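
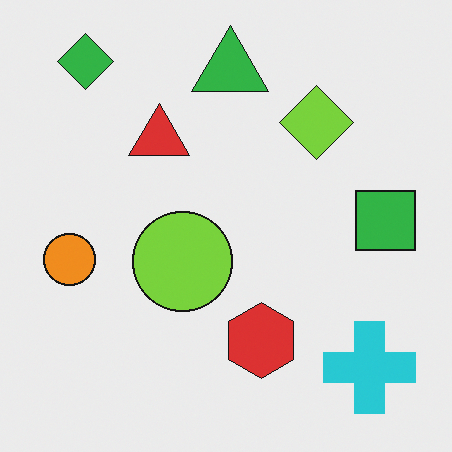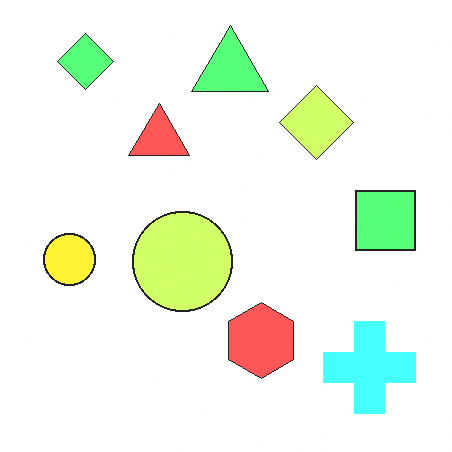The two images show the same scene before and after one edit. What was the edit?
The transformation is: noticeably brightened.

Every pixel — background and shapes alike — is uniformly brightened.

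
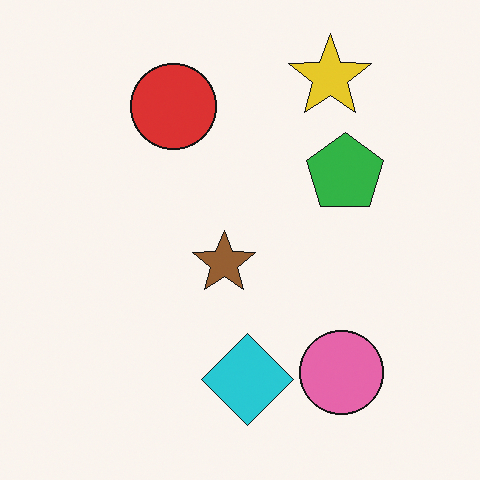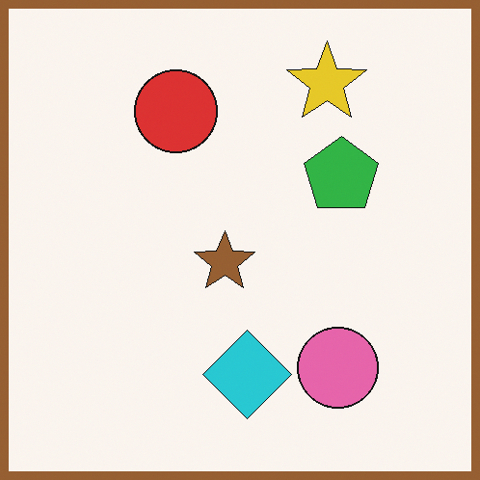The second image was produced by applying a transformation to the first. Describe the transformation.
It was framed with a brown border.

A solid brown frame runs around the edge of the second image, with the content slightly shrunk inside it.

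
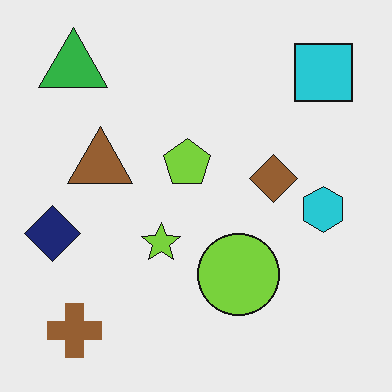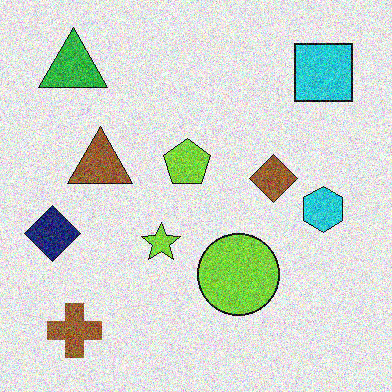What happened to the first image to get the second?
The image was degraded with strong gaussian noise.

Random speckle covers the whole image, including the flat background.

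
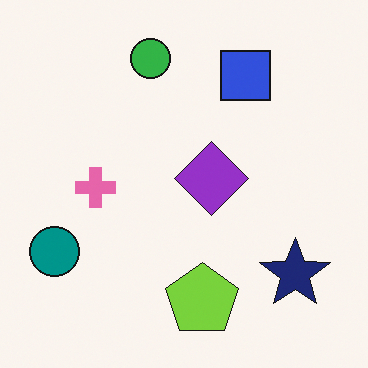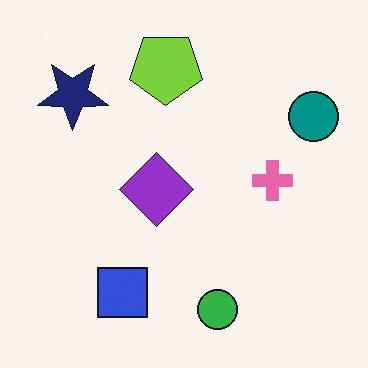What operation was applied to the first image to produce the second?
Rotated 180°.

The teal circle sits in the bottom-left of the first image and the top-right of the second — consistent with a whole-image 180° rotation.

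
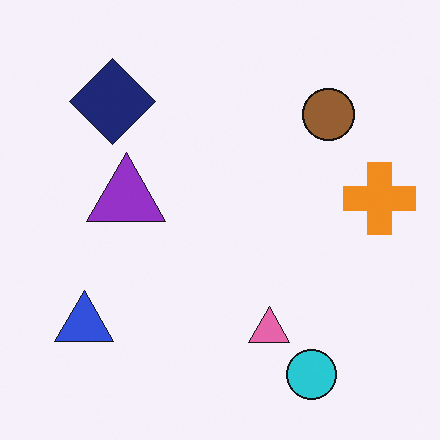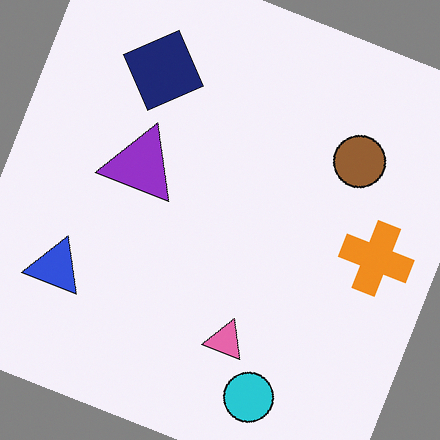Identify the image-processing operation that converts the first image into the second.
The image was rotated clockwise by a moderate amount.

Every shape is tilted by the same angle and the image corners show triangular fill wedges — a whole-image rotation by a non-right angle.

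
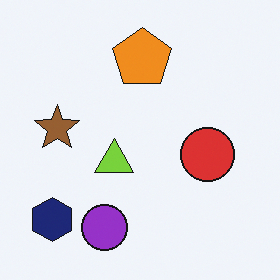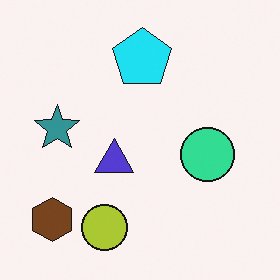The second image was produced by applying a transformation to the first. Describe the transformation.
The transformation is: hue-shifted through roughly a third of the color wheel.

Every shape's color has rotated by the same amount around the hue wheel — a uniform hue shift.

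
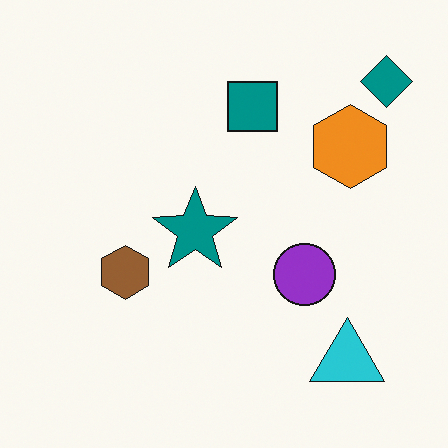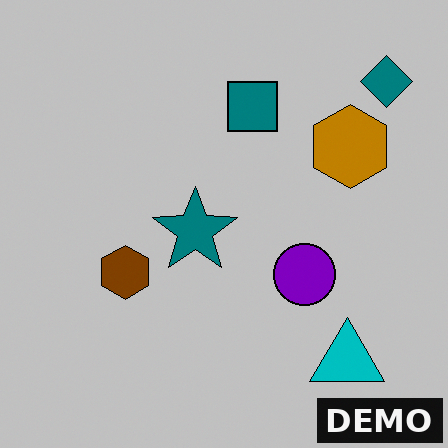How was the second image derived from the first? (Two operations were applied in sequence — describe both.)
The transformation is: aggressively posterized, then watermarked with the text "DEMO" in the lower-right corner.

Each flat color has snapped to a coarser quantized level — most visibly, the near-white background has dropped to a flat grey. A dark label reading "DEMO" appears in the lower-right corner.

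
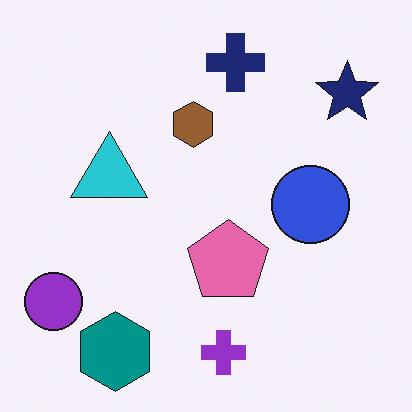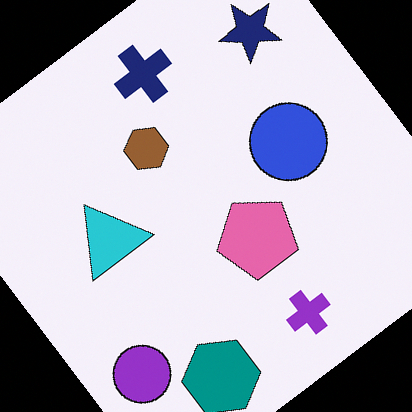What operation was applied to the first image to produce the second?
The image was rotated counter-clockwise by a large amount — several tens of degrees.

Every shape is tilted by the same angle and the image corners show triangular fill wedges — a whole-image rotation by a non-right angle.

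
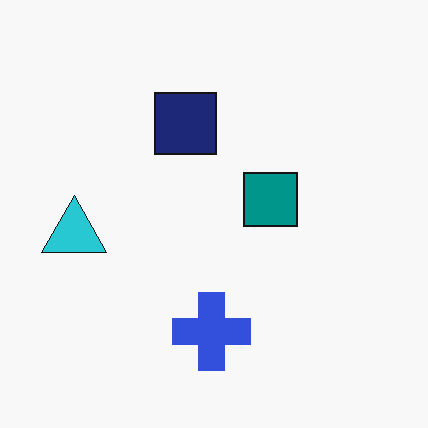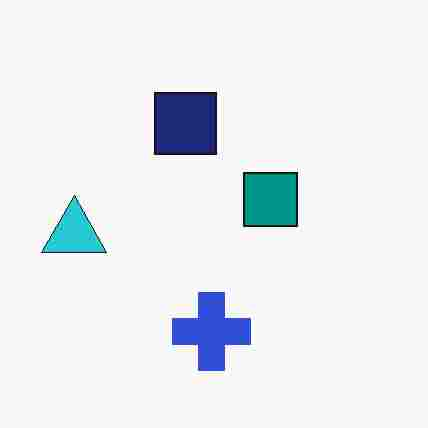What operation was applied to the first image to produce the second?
The image was heavily JPEG-compressed with obvious blocking artifacts.

Blocky 8×8 compression artifacts appear around shape edges and the flat background shows ringing — characteristic JPEG degradation.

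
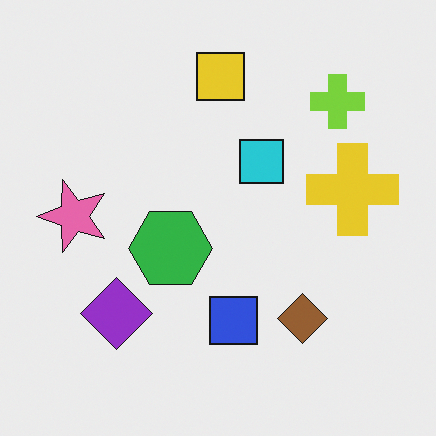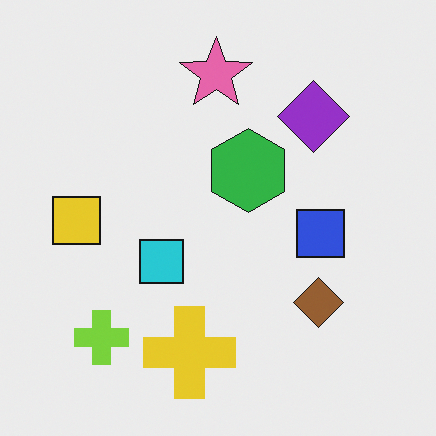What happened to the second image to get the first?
It was transposed (reflected across the top-left ↔ bottom-right diagonal).

Shapes have swapped their row and column positions — what was in the top-right is now in the bottom-left — a diagonal reflection.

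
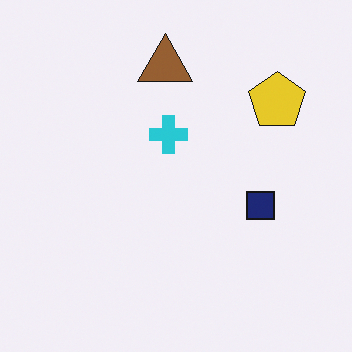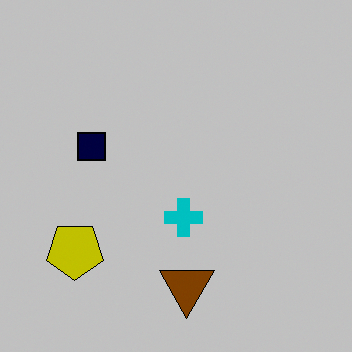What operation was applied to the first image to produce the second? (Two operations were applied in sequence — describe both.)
The second image is the first rotated 180°, then heavily posterized to just a handful of flat colors.

The yellow pentagon sits in the top-right of the first image and the bottom-left of the second — consistent with a whole-image 180° rotation. Each flat color has snapped to a coarser quantized level — most visibly, the near-white background has dropped to a flat grey.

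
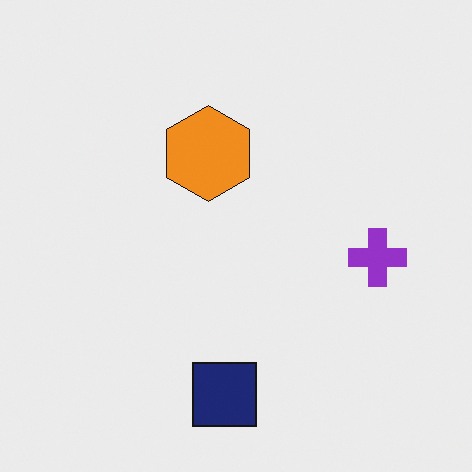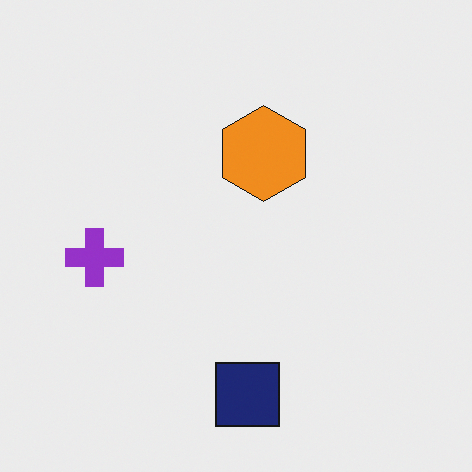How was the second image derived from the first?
The image was flipped horizontally (left ↔ right).

The purple cross is in the right of the first image and the left of the second — shapes on opposite sides of the vertical midline have swapped in a mirror flip.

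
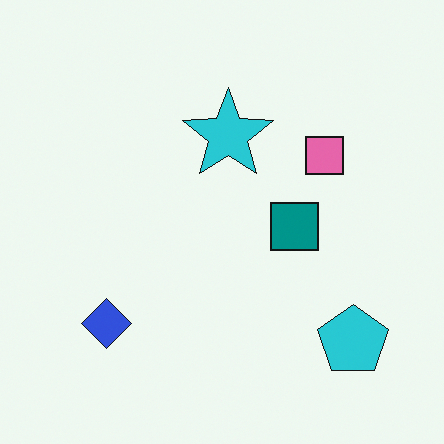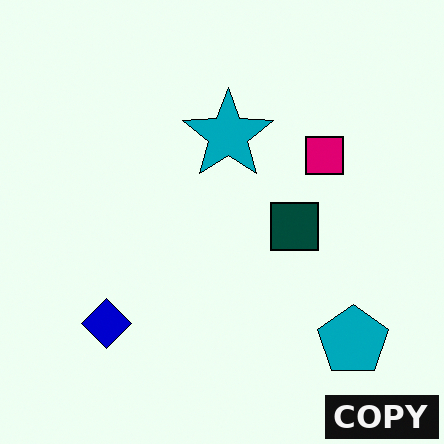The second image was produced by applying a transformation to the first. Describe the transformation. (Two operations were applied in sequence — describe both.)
The image was boosted in contrast, then watermarked with the text "COPY" in the lower-right corner.

Tones are pushed away from mid-grey across the whole image — a global contrast change. A dark label reading "COPY" appears in the lower-right corner.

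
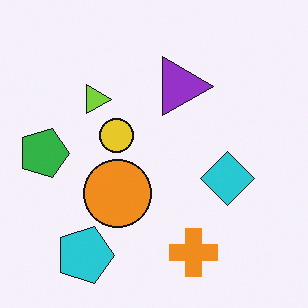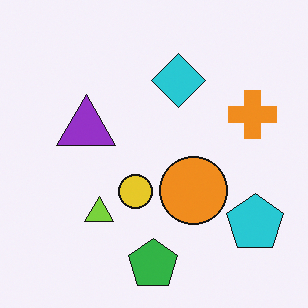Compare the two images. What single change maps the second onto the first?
It was rotated 90° clockwise.

The cyan pentagon sits in the bottom-right of the second image and the bottom-left of the first — consistent with a whole-image 90° clockwise rotation.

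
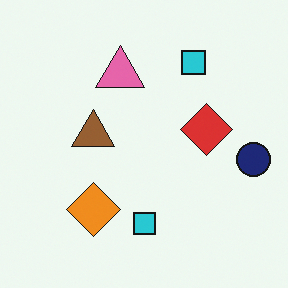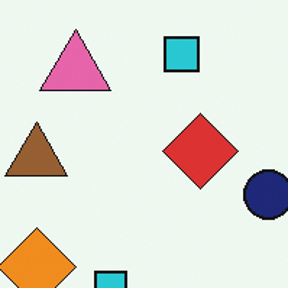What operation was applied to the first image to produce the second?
The transformation is: cropped to a modestly smaller region and rescaled.

The visible shapes are larger and the field of view is narrower; shapes near the original edges may be partly or wholly outside the frame — a crop-and-rescale.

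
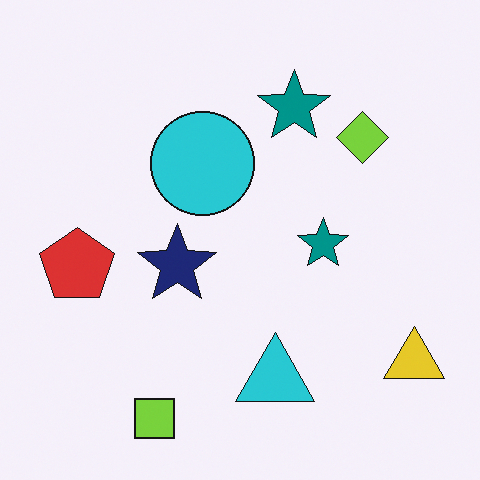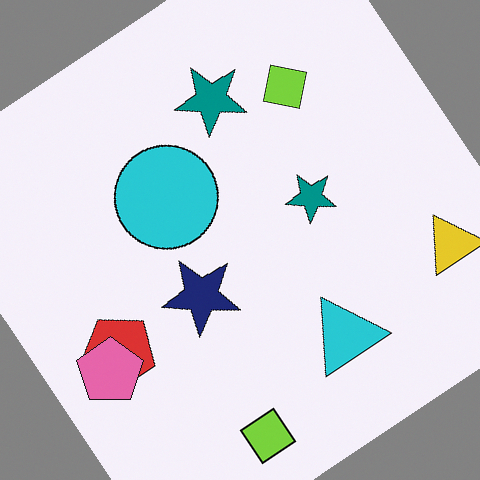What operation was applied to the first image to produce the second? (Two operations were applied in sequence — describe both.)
The transformation is: rotated counter-clockwise by a large amount — several tens of degrees, then overlaid with an additional pink pentagon.

Every shape is tilted by the same angle and the image corners show triangular fill wedges — a whole-image rotation by a non-right angle. A pink pentagon appears in the second image that is absent from the first.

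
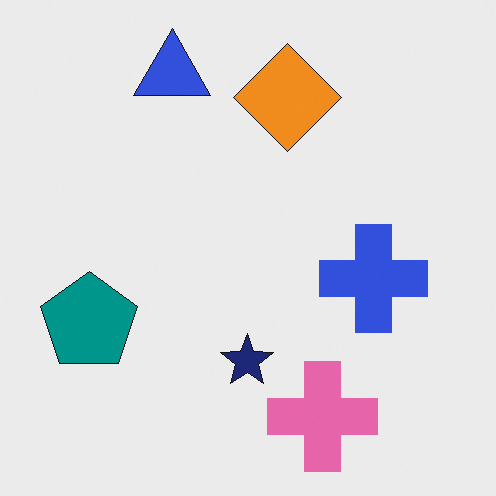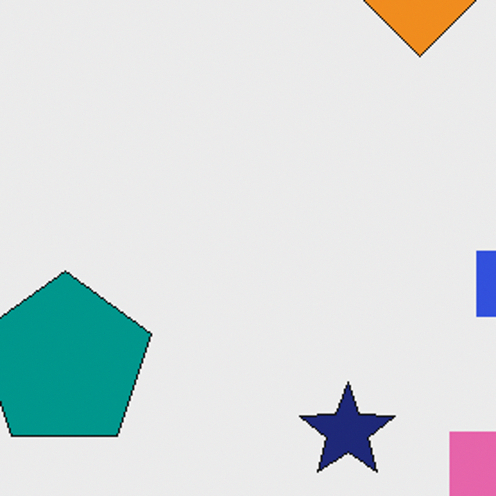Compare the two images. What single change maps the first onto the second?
The transformation is: cropped to a noticeably smaller region and rescaled.

The visible shapes are larger and the field of view is narrower; shapes near the original edges may be partly or wholly outside the frame — a crop-and-rescale.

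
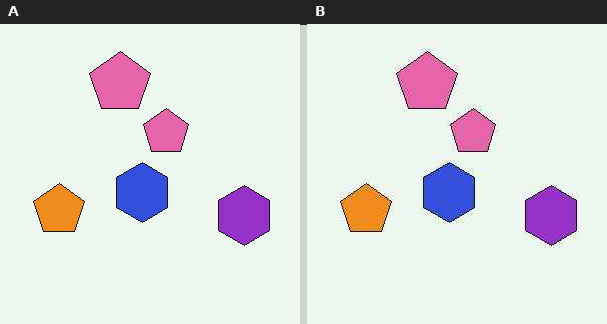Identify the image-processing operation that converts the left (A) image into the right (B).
The right (B) image is the left (A) given moderate JPEG compression.

Blocky 8×8 compression artifacts appear around shape edges and the flat background shows ringing — characteristic JPEG degradation.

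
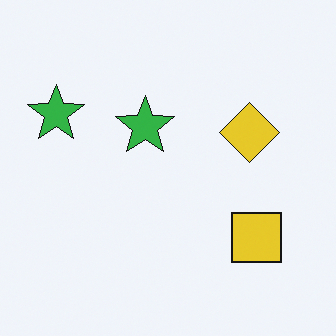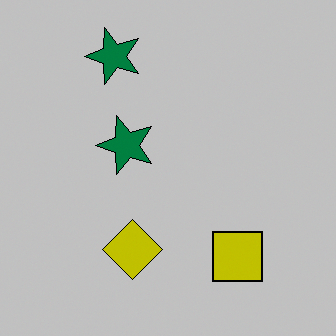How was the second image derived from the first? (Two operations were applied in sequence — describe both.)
This is the original image transposed (reflected across the top-left ↔ bottom-right diagonal), then heavily posterized to just a handful of flat colors.

Shapes have swapped their row and column positions — what was in the top-right is now in the bottom-left — a diagonal reflection. Each flat color has snapped to a coarser quantized level — most visibly, the near-white background has dropped to a flat grey.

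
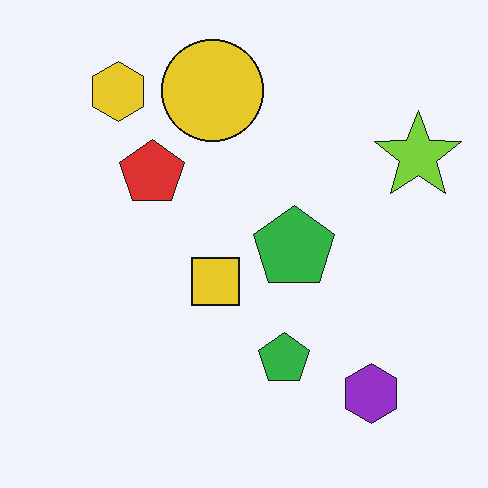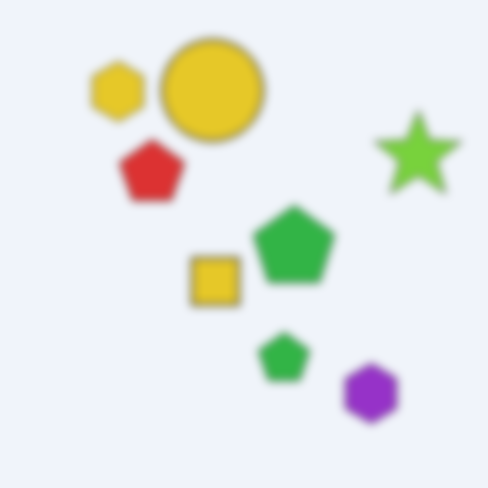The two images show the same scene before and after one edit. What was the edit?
It was noticeably gaussian-blurred.

Shape edges and outlines are uniformly softened across the whole image.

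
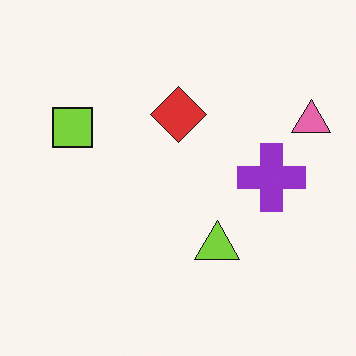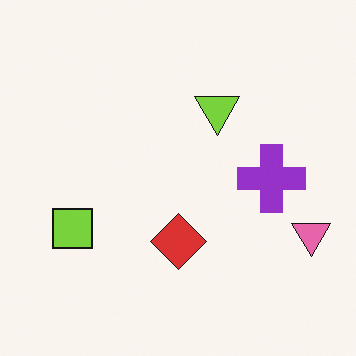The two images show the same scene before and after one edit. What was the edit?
Flipped vertically (top ↔ bottom).

The lime triangle is in the bottom of the first image and the top of the second — shapes on opposite sides of the horizontal midline have swapped in a mirror flip.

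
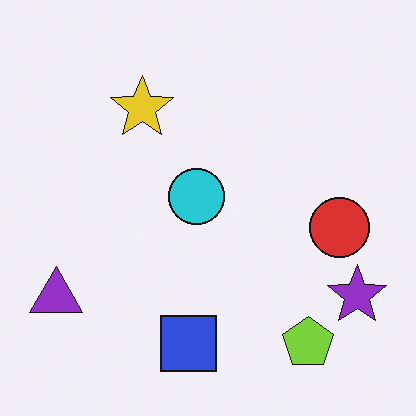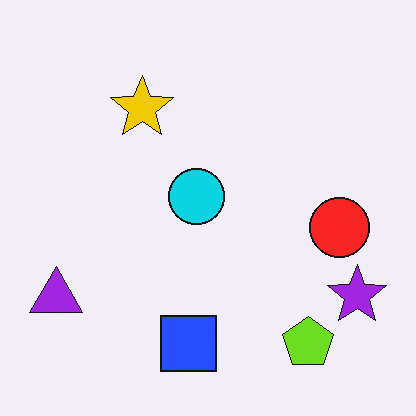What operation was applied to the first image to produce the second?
Slightly oversaturated.

All colors are more vivid — a global saturation change.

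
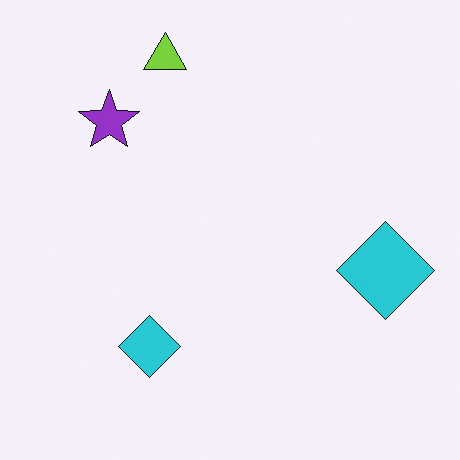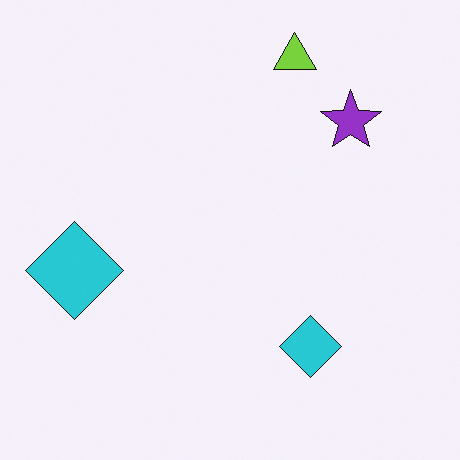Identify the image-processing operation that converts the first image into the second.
The second image is the first flipped horizontally (left ↔ right).

The purple star is in the top-left of the first image and the top-right of the second — shapes on opposite sides of the vertical midline have swapped in a mirror flip.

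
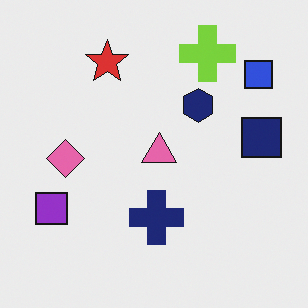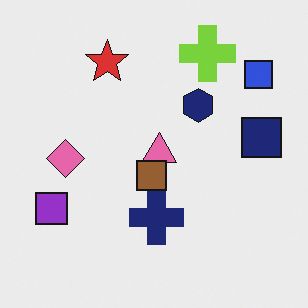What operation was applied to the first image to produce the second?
It was overlaid with an additional brown square.

A brown square appears in the second image that is absent from the first.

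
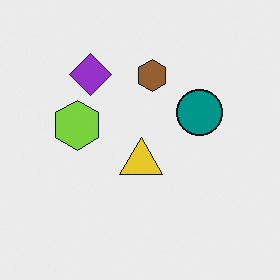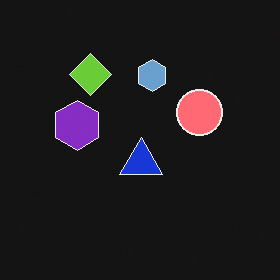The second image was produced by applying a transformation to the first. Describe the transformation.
The image was color-inverted (negative).

The light background has become dark and every shape's color is its complement — a photographic negative.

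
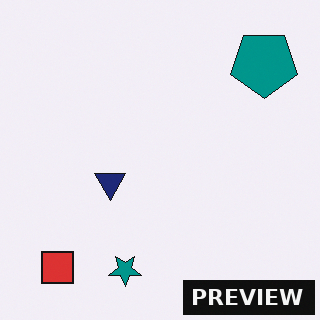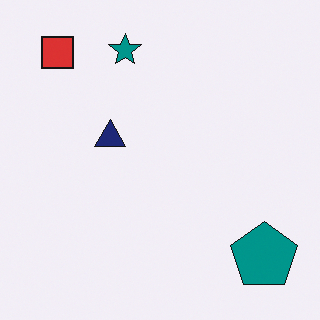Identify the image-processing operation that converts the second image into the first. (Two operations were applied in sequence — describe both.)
The transformation is: flipped vertically (top ↔ bottom), then watermarked with the text "PREVIEW" in the lower-right corner.

The teal star is in the top of the second image and the bottom of the first — shapes on opposite sides of the horizontal midline have swapped in a mirror flip. A dark label reading "PREVIEW" appears in the lower-right corner.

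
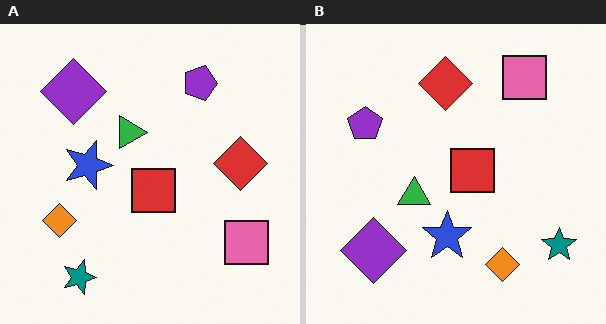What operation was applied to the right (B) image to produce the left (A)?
The transformation is: rotated 90° clockwise.

The teal star sits in the bottom-right of the right (B) image and the bottom-left of the left (A) — consistent with a whole-image 90° clockwise rotation.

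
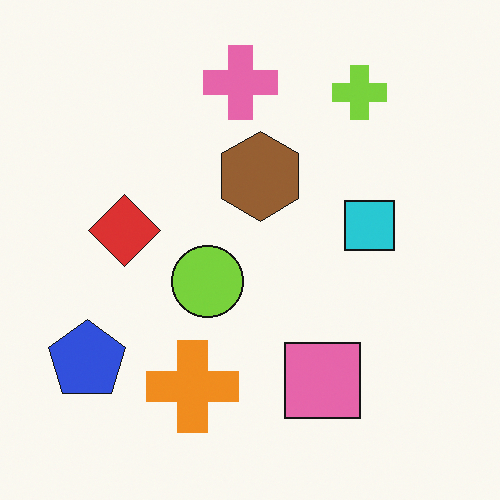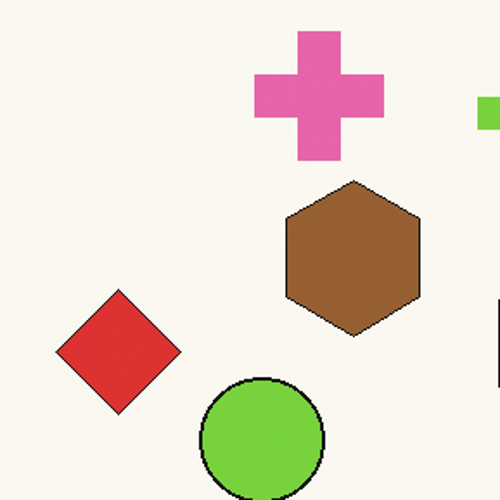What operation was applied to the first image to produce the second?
The image was cropped to a noticeably smaller region and rescaled.

The visible shapes are larger and the field of view is narrower; shapes near the original edges may be partly or wholly outside the frame — a crop-and-rescale.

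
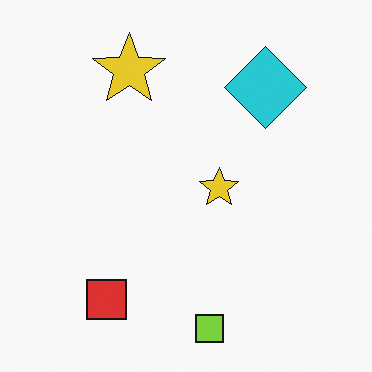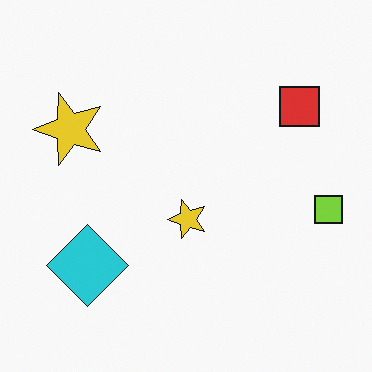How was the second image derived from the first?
The image was transposed (reflected across the top-left ↔ bottom-right diagonal).

Shapes have swapped their row and column positions — what was in the top-right is now in the bottom-left — a diagonal reflection.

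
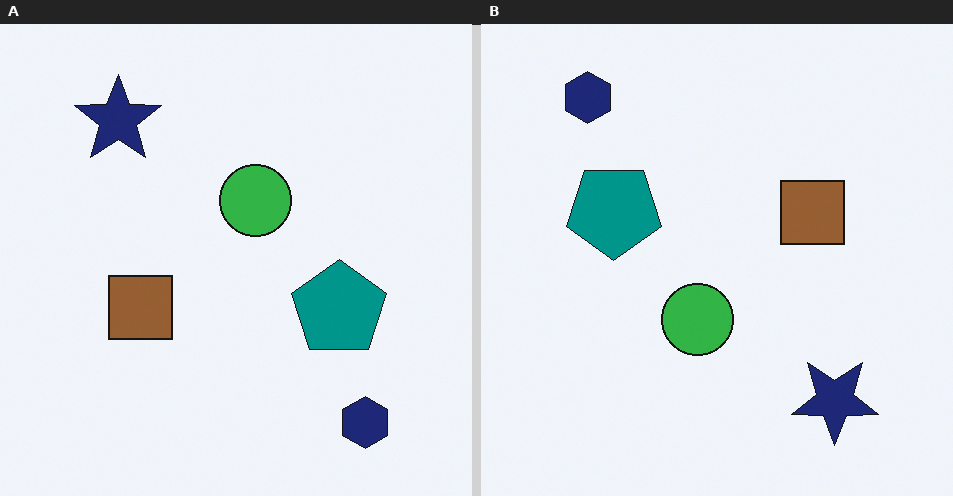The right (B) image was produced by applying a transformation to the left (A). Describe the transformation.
The right (B) image is the left (A) rotated 180°.

The navy hexagon sits in the bottom-right of the left (A) image and the top-left of the right (B) — consistent with a whole-image 180° rotation.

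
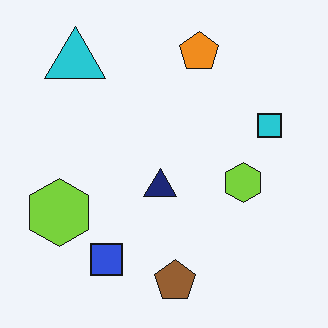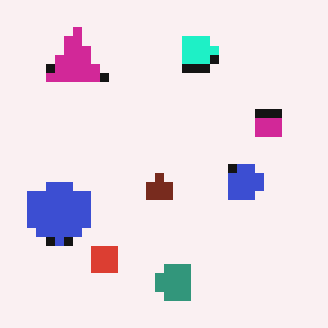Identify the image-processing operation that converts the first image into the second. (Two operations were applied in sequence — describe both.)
Hue-shifted noticeably, then heavily pixelated into large blocks.

Every shape's color has rotated by the same amount around the hue wheel — a uniform hue shift. Shapes are reduced to large square blocks; fine edges and outlines are lost — a downscale-then-upscale (mosaic) effect.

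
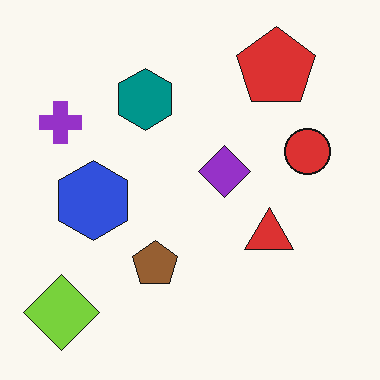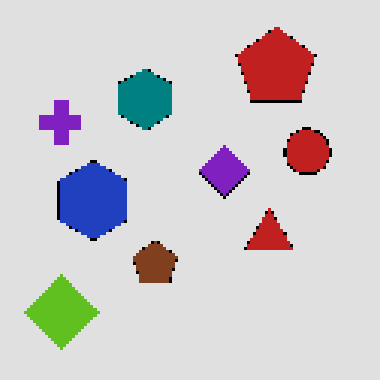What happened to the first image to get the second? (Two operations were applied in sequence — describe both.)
It was posterized to a reduced palette, then lightly pixelated (a mild mosaic effect).

Each flat color has snapped to a coarser quantized level — most visibly, the near-white background has dropped to a flat grey. Shapes are reduced to large square blocks; fine edges and outlines are lost — a downscale-then-upscale (mosaic) effect.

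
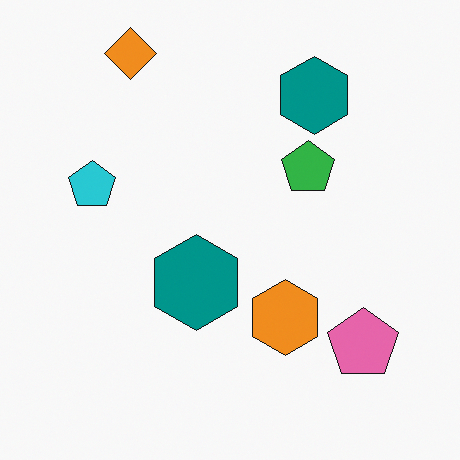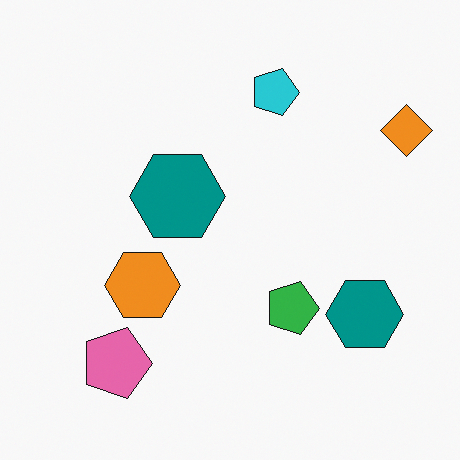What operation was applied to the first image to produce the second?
The transformation is: rotated 90° clockwise.

The orange diamond sits in the top-left of the first image and the top-right of the second — consistent with a whole-image 90° clockwise rotation.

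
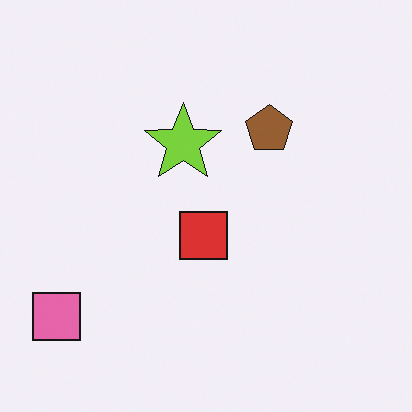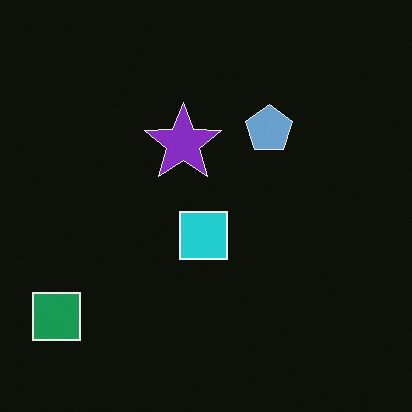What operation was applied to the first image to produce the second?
Color-inverted (negative).

The light background has become dark and every shape's color is its complement — a photographic negative.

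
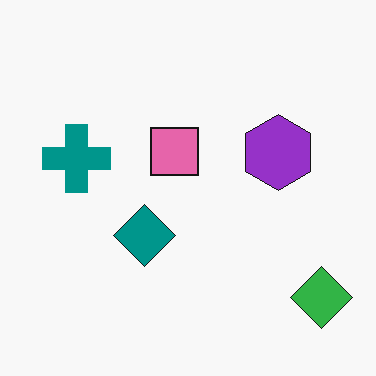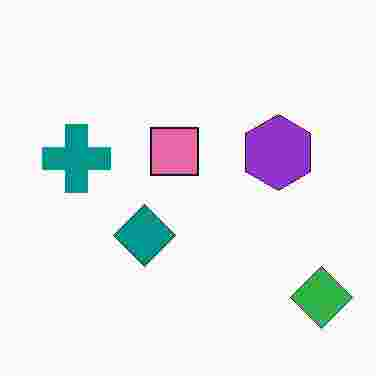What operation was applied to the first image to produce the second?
This is the original image degraded with heavy JPEG compression.

Blocky 8×8 compression artifacts appear around shape edges and the flat background shows ringing — characteristic JPEG degradation.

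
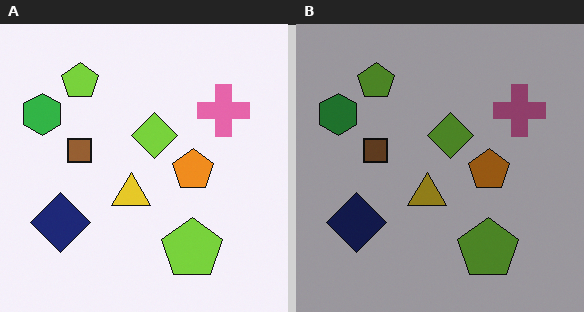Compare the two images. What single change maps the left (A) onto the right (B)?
Substantially darkened.

Every pixel — background and shapes alike — is uniformly darkened.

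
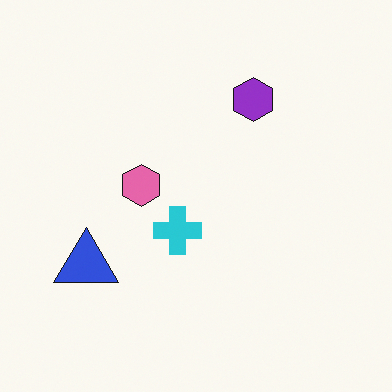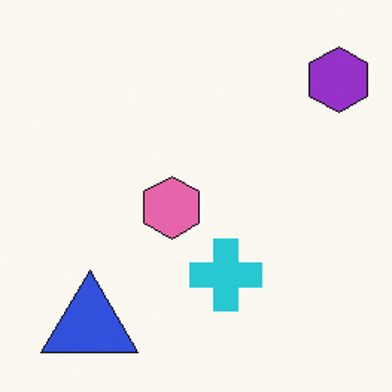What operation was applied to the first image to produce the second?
This is the original image cropped to a modestly smaller region and rescaled.

The visible shapes are larger and the field of view is narrower; shapes near the original edges may be partly or wholly outside the frame — a crop-and-rescale.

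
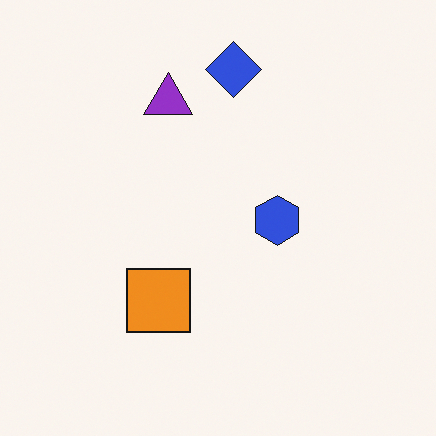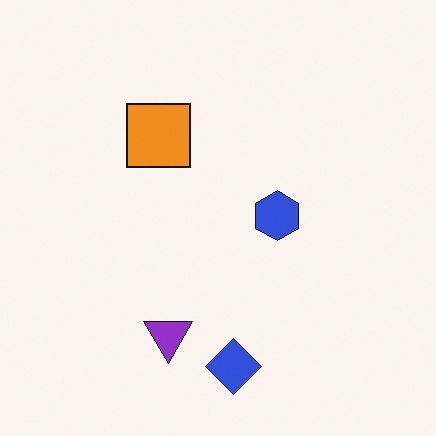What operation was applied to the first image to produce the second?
It was flipped vertically (top ↔ bottom).

The blue diamond is in the top of the first image and the bottom of the second — shapes on opposite sides of the horizontal midline have swapped in a mirror flip.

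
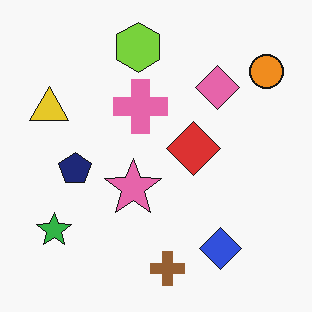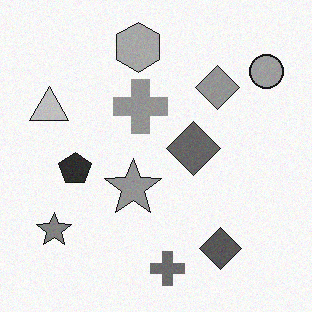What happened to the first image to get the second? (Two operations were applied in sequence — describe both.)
This is the original image converted to grayscale, then degraded with a light layer of grain.

All color is removed — every shape is now a shade of grey. Random speckle covers the whole image, including the flat background.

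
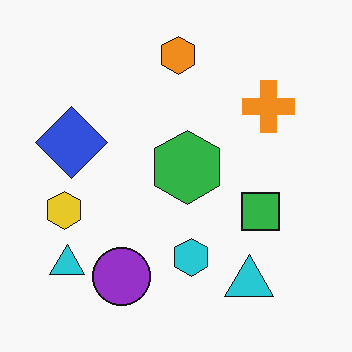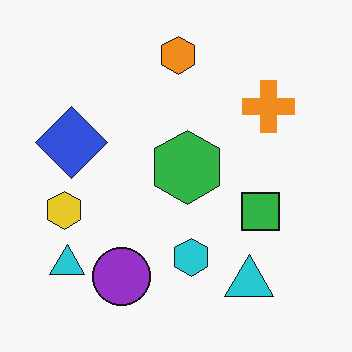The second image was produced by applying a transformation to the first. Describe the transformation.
It was given moderate JPEG compression.

Blocky 8×8 compression artifacts appear around shape edges and the flat background shows ringing — characteristic JPEG degradation.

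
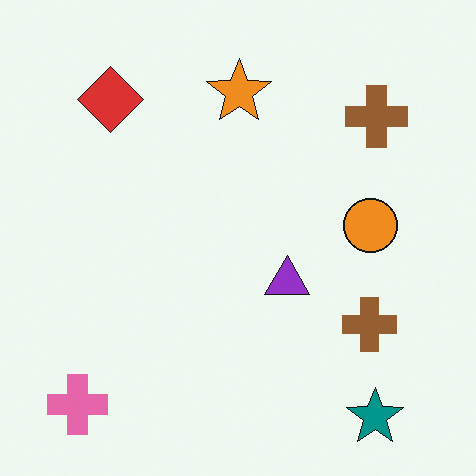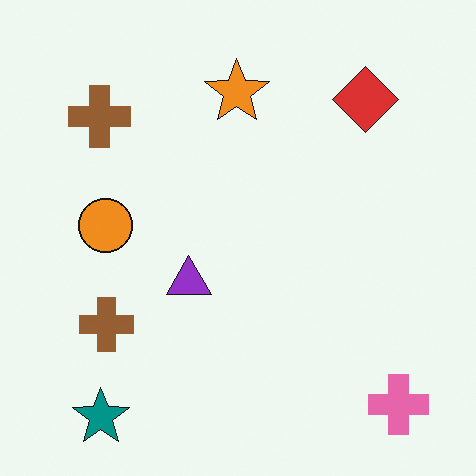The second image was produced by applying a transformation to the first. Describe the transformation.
The second image is the first flipped horizontally (left ↔ right).

The pink cross is in the bottom-left of the first image and the bottom-right of the second — shapes on opposite sides of the vertical midline have swapped in a mirror flip.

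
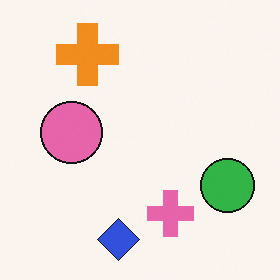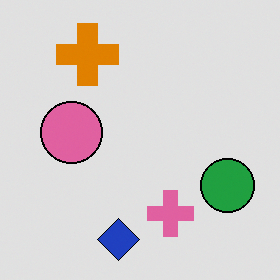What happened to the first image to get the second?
The transformation is: posterized to a reduced palette.

Each flat color has snapped to a coarser quantized level — most visibly, the near-white background has dropped to a flat grey.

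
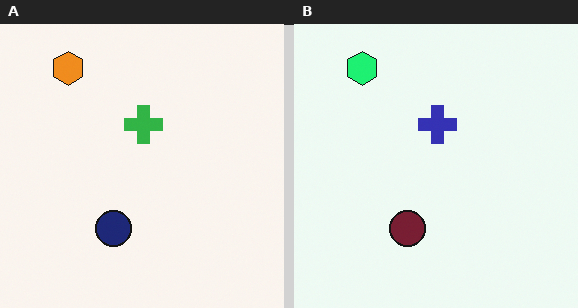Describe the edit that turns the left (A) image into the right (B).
Hue-shifted through roughly a third of the color wheel.

Every shape's color has rotated by the same amount around the hue wheel — a uniform hue shift.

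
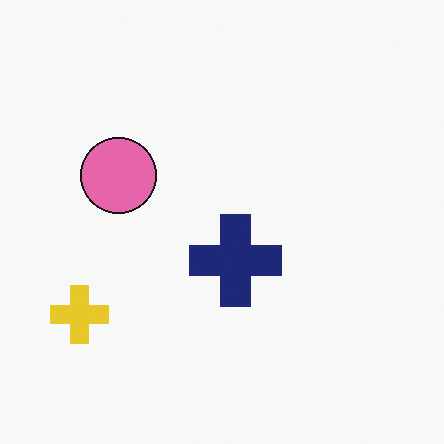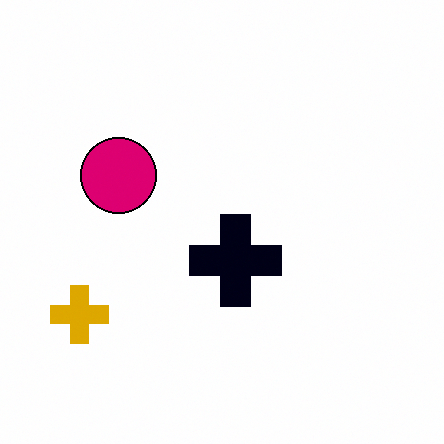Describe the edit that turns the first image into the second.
The second image is the first boosted in contrast.

Tones are pushed away from mid-grey across the whole image — a global contrast change.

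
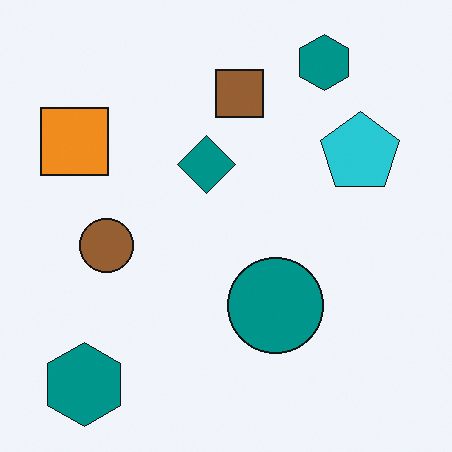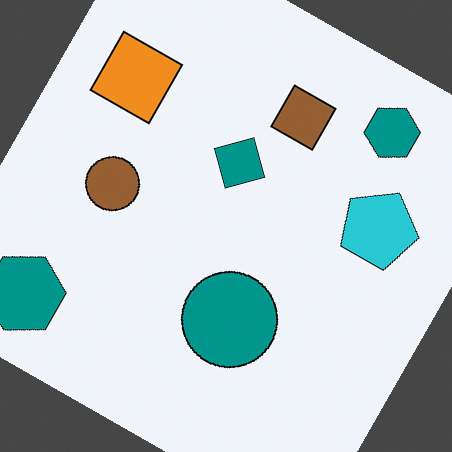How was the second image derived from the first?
The image was rotated clockwise by a moderate amount.

Every shape is tilted by the same angle and the image corners show triangular fill wedges — a whole-image rotation by a non-right angle.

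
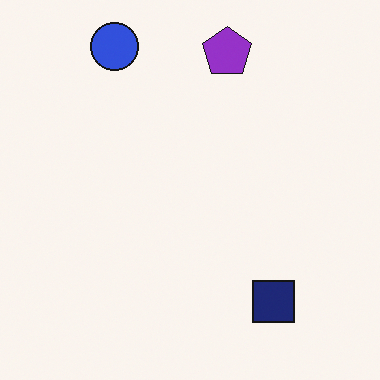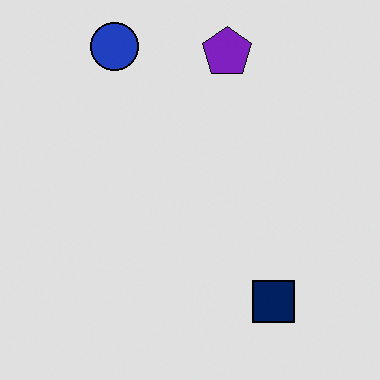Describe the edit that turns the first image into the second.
This is the original image moderately posterized.

Each flat color has snapped to a coarser quantized level — most visibly, the near-white background has dropped to a flat grey.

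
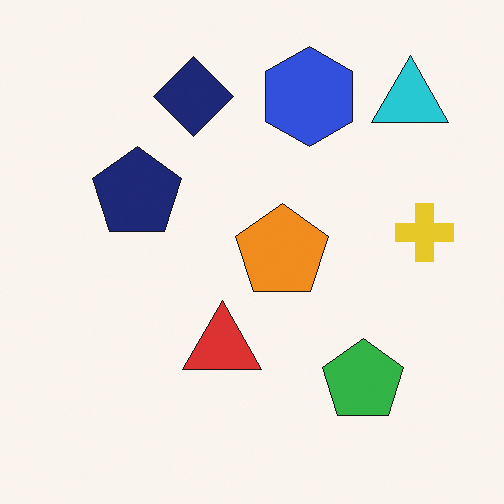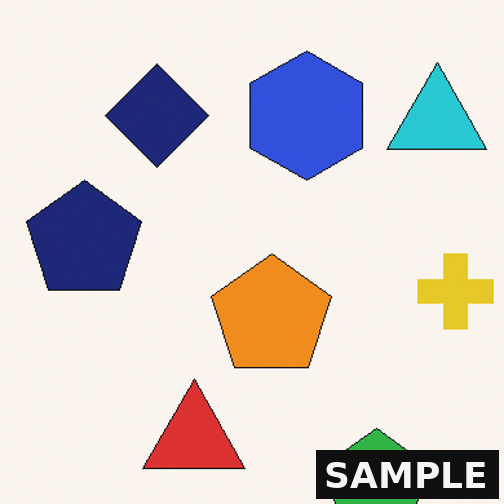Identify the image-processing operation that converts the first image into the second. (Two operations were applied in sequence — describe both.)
The transformation is: cropped to a modestly smaller region and rescaled, then watermarked with the text "SAMPLE" in the lower-right corner.

The visible shapes are larger and the field of view is narrower; shapes near the original edges may be partly or wholly outside the frame — a crop-and-rescale. A dark label reading "SAMPLE" appears in the lower-right corner.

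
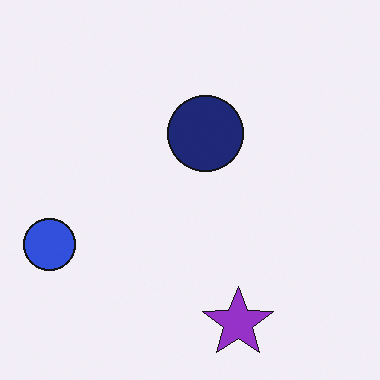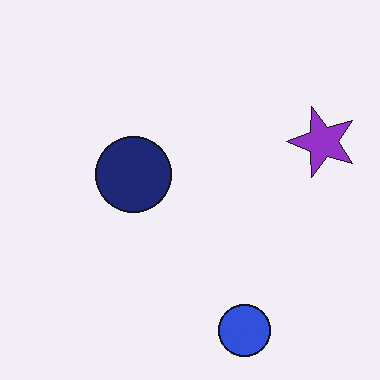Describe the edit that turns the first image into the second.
The image was rotated 90° counter-clockwise.

The blue circle sits in the left of the first image and the bottom of the second — consistent with a whole-image 90° counter-clockwise rotation.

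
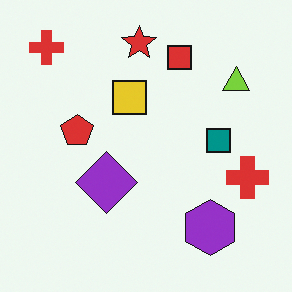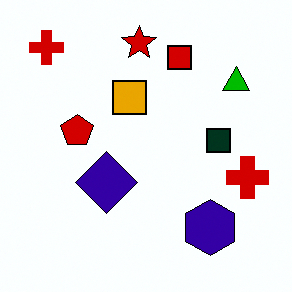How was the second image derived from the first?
The image was given much higher contrast.

Tones are pushed away from mid-grey across the whole image — a global contrast change.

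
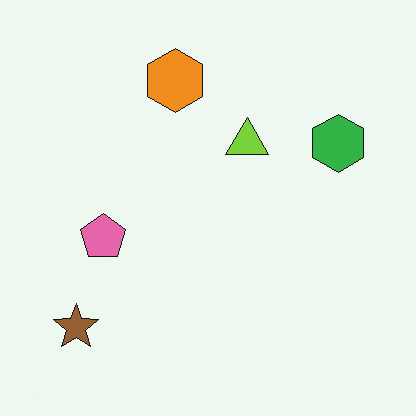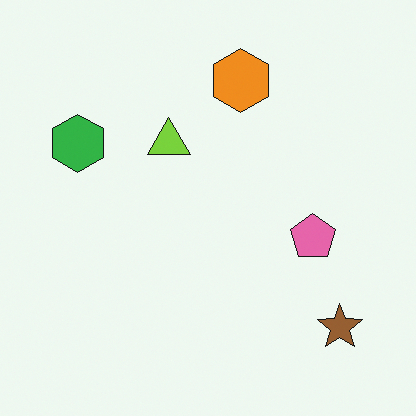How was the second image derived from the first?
This is the original image flipped horizontally (left ↔ right).

The brown star is in the bottom-left of the first image and the bottom-right of the second — shapes on opposite sides of the vertical midline have swapped in a mirror flip.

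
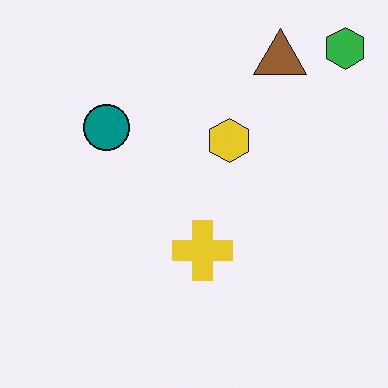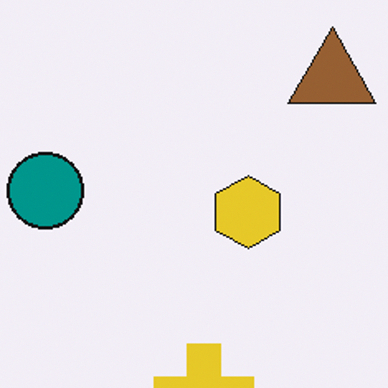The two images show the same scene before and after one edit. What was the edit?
The transformation is: cropped to a noticeably smaller region and rescaled.

The visible shapes are larger and the field of view is narrower; shapes near the original edges may be partly or wholly outside the frame — a crop-and-rescale.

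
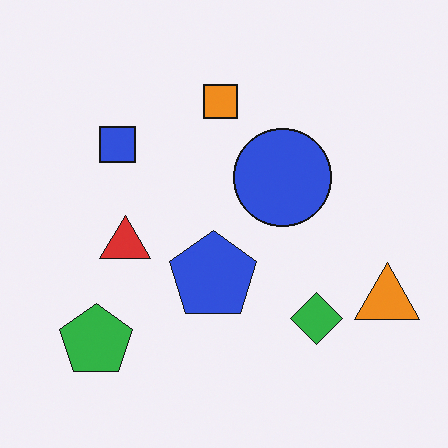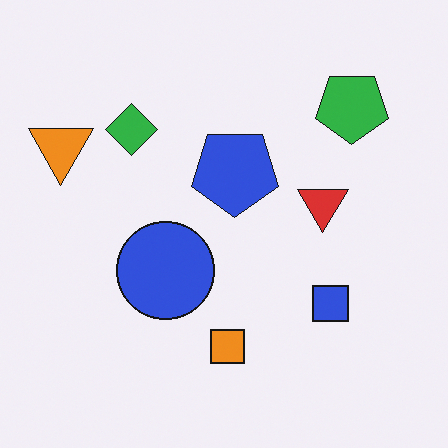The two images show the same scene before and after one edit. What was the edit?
The image was rotated 180°.

The orange triangle sits in the bottom-right of the first image and the top-left of the second — consistent with a whole-image 180° rotation.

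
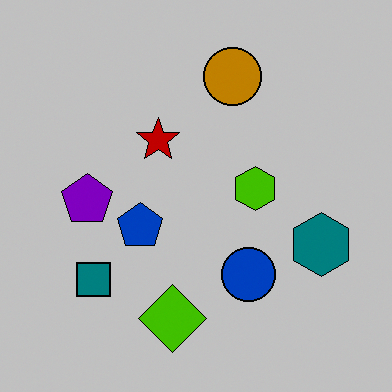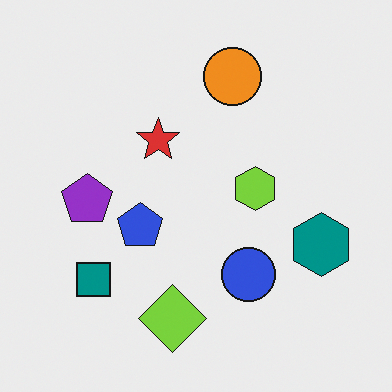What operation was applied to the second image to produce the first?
The transformation is: heavily posterized to just a handful of flat colors.

Each flat color has snapped to a coarser quantized level — most visibly, the near-white background has dropped to a flat grey.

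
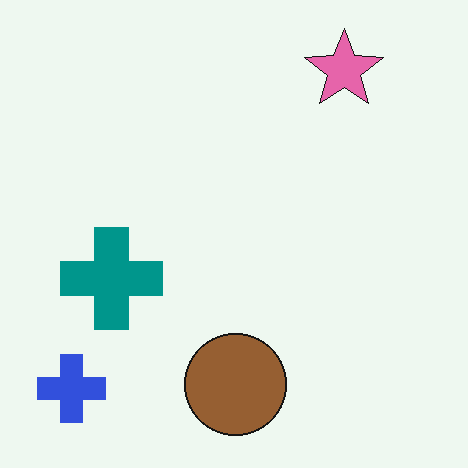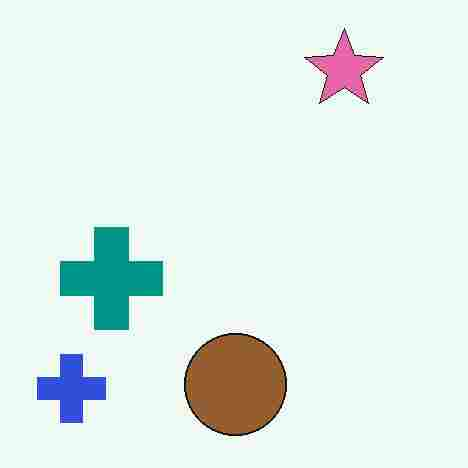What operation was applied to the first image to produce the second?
The second image is the first degraded with heavy JPEG compression.

Blocky 8×8 compression artifacts appear around shape edges and the flat background shows ringing — characteristic JPEG degradation.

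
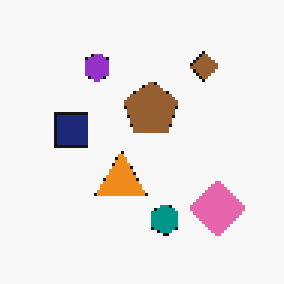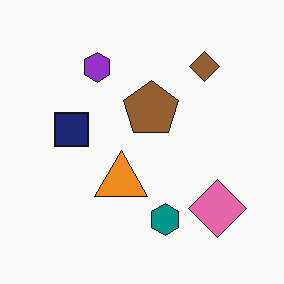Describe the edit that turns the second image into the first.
The image was lightly pixelated (a mild mosaic effect).

Shapes are reduced to large square blocks; fine edges and outlines are lost — a downscale-then-upscale (mosaic) effect.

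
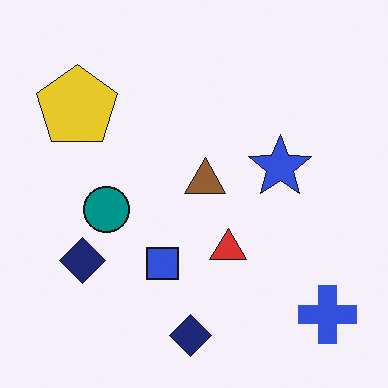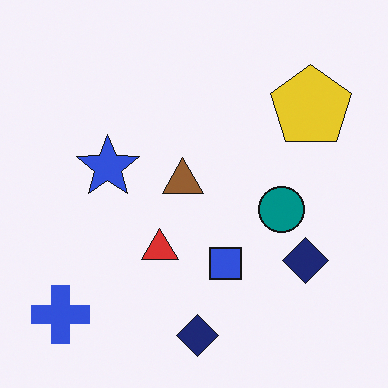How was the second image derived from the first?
It was flipped horizontally (left ↔ right).

The blue cross is in the bottom-right of the first image and the bottom-left of the second — shapes on opposite sides of the vertical midline have swapped in a mirror flip.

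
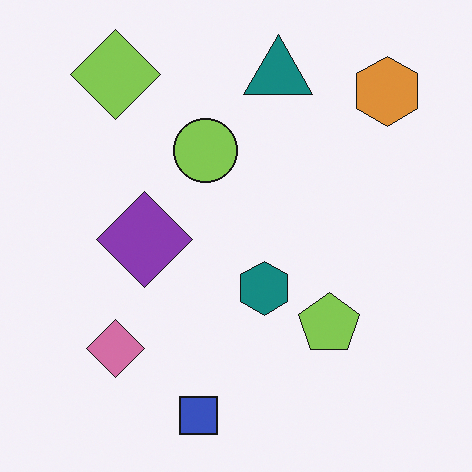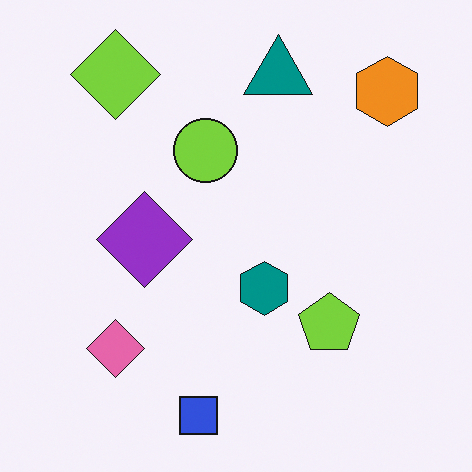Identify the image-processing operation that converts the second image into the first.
The transformation is: slightly desaturated.

All colors are more muted and greyish — a global saturation change.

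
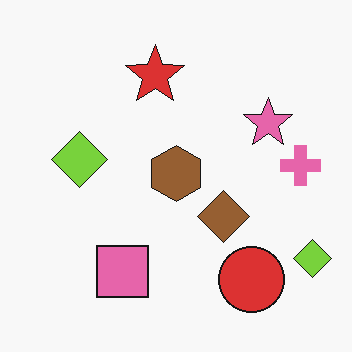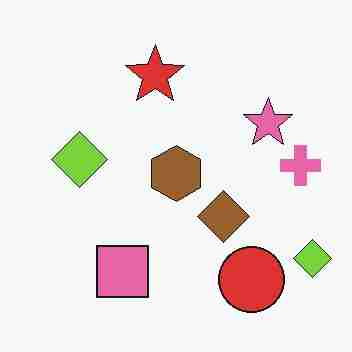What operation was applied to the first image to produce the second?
Heavily JPEG-compressed with obvious blocking artifacts.

Blocky 8×8 compression artifacts appear around shape edges and the flat background shows ringing — characteristic JPEG degradation.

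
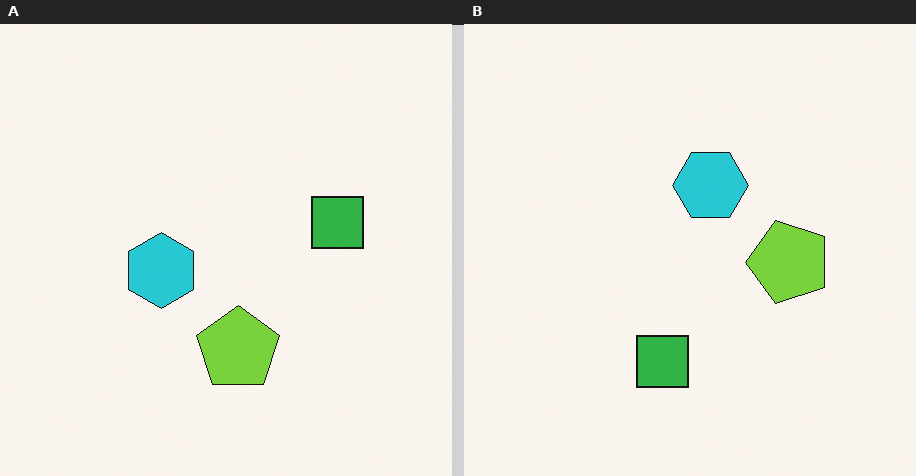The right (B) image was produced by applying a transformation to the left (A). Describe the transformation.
The image was transposed (reflected across the top-left ↔ bottom-right diagonal).

Shapes have swapped their row and column positions — what was in the top-right is now in the bottom-left — a diagonal reflection.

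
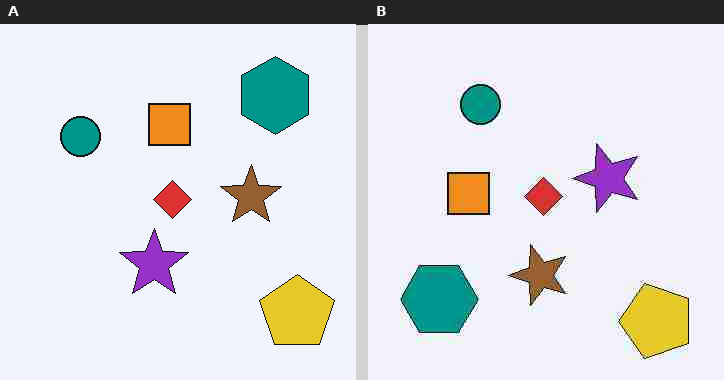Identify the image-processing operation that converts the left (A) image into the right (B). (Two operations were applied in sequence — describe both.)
The right (B) image is the left (A) transposed (reflected across the top-left ↔ bottom-right diagonal), then degraded with heavy JPEG compression.

Shapes have swapped their row and column positions — what was in the top-right is now in the bottom-left — a diagonal reflection. Blocky 8×8 compression artifacts appear around shape edges and the flat background shows ringing — characteristic JPEG degradation.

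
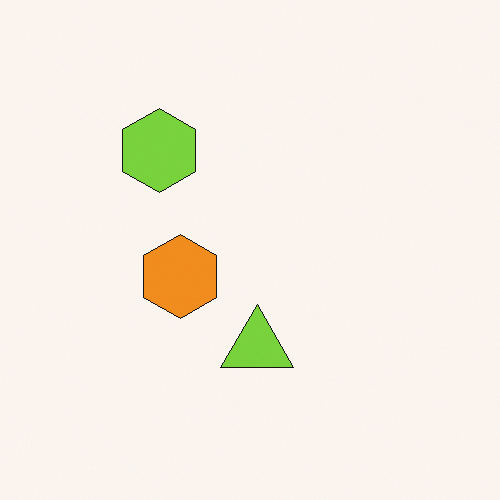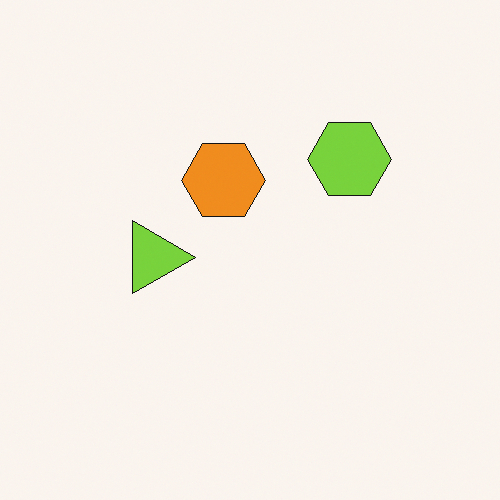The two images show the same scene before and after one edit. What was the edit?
The second image is the first rotated 90° clockwise.

The lime hexagon sits in the top-left of the first image and the top-right of the second — consistent with a whole-image 90° clockwise rotation.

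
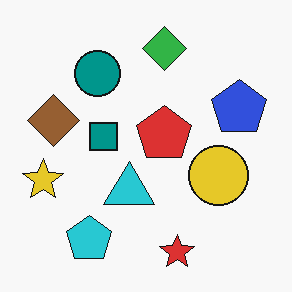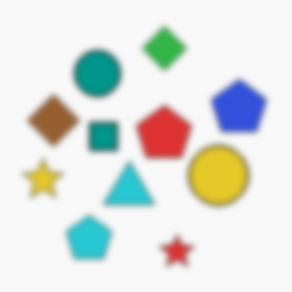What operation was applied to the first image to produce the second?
Noticeably gaussian-blurred.

Shape edges and outlines are uniformly softened across the whole image.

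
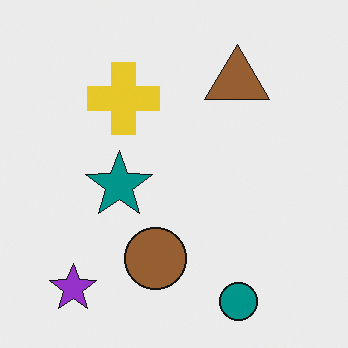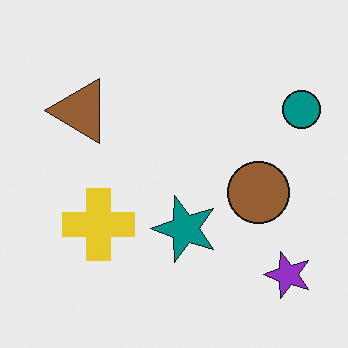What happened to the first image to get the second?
It was rotated 90° counter-clockwise.

The purple star sits in the bottom-left of the first image and the bottom-right of the second — consistent with a whole-image 90° counter-clockwise rotation.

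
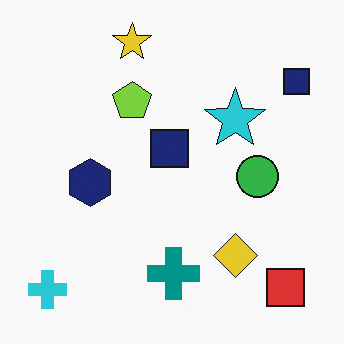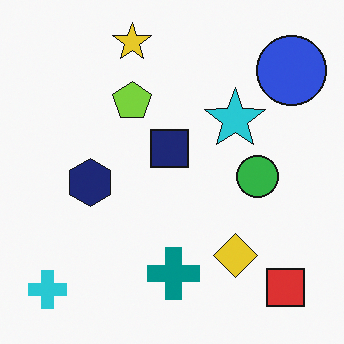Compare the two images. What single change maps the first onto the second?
The transformation is: overlaid with an additional blue circle.

A blue circle appears in the second image that is absent from the first.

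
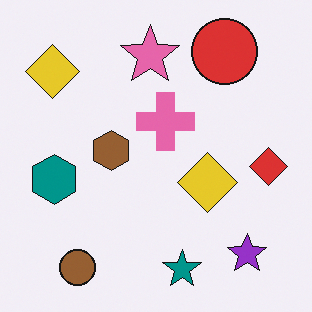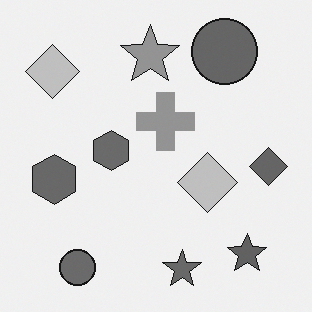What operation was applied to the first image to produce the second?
It was converted to grayscale.

All color is removed — every shape is now a shade of grey.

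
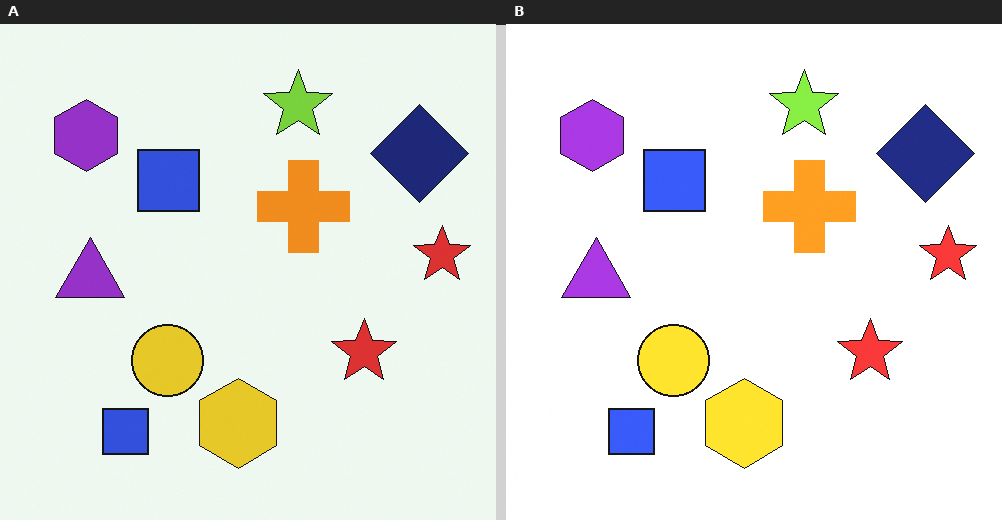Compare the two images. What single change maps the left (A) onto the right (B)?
This is the original image brightened a little.

Every pixel — background and shapes alike — is uniformly brightened.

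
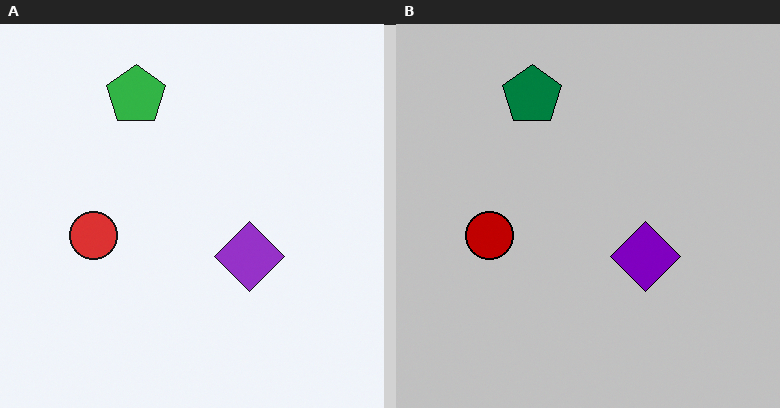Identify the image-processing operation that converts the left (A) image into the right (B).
The image was aggressively posterized.

Each flat color has snapped to a coarser quantized level — most visibly, the near-white background has dropped to a flat grey.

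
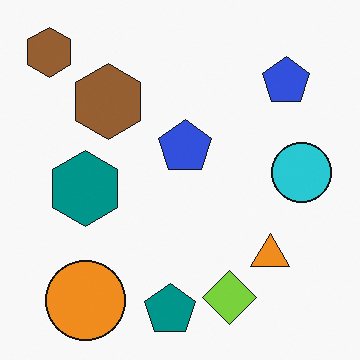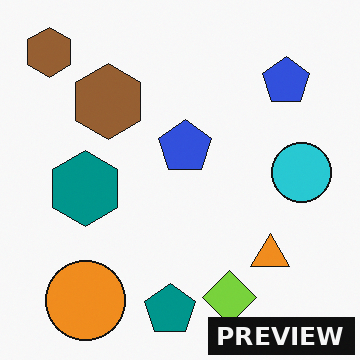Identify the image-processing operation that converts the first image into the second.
The image was watermarked with the text "PREVIEW" in the lower-right corner.

A dark label reading "PREVIEW" appears in the lower-right corner.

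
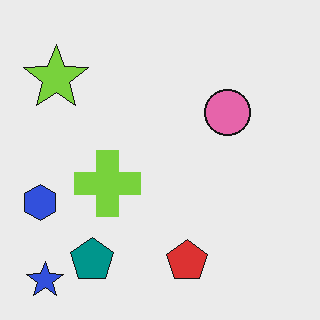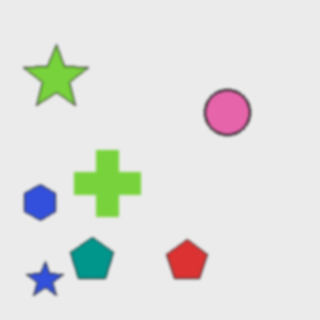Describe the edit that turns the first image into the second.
The image was slightly softened.

Shape edges and outlines are uniformly softened across the whole image.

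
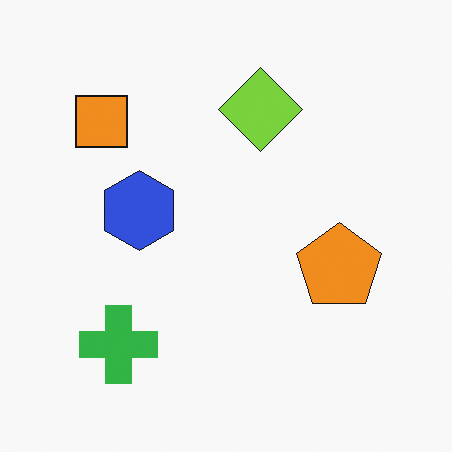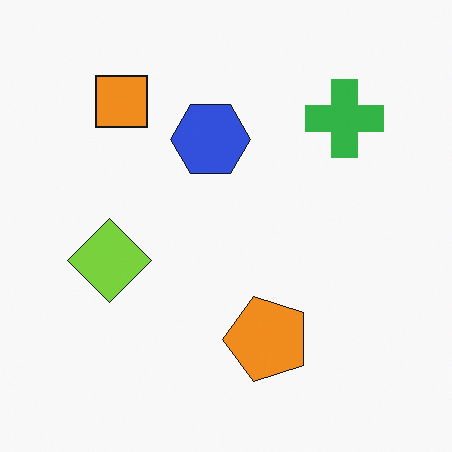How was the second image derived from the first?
This is the original image transposed (reflected across the top-left ↔ bottom-right diagonal).

Shapes have swapped their row and column positions — what was in the top-right is now in the bottom-left — a diagonal reflection.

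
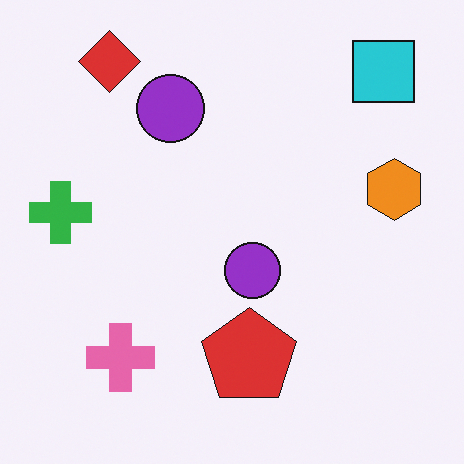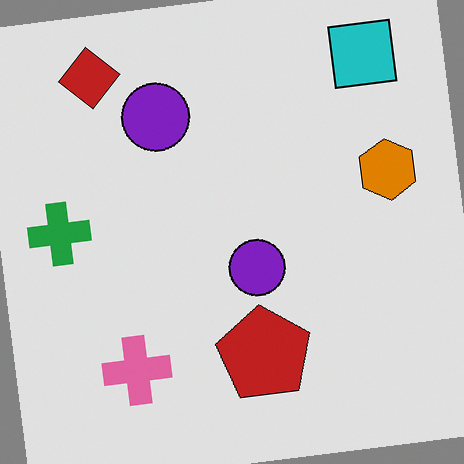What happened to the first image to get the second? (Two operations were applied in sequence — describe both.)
The second image is the first moderately posterized, then rotated counter-clockwise by a few degrees.

Each flat color has snapped to a coarser quantized level — most visibly, the near-white background has dropped to a flat grey. Every shape is tilted by the same angle and the image corners show triangular fill wedges — a whole-image rotation by a non-right angle.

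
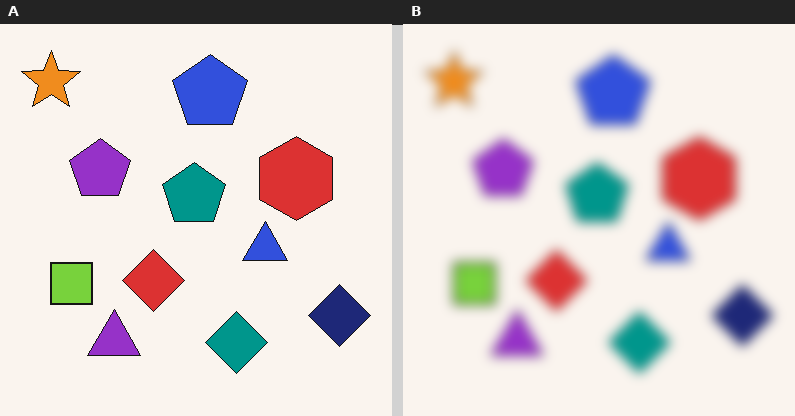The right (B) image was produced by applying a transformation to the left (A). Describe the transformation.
The transformation is: strongly gaussian-blurred.

Shape edges and outlines are uniformly softened across the whole image.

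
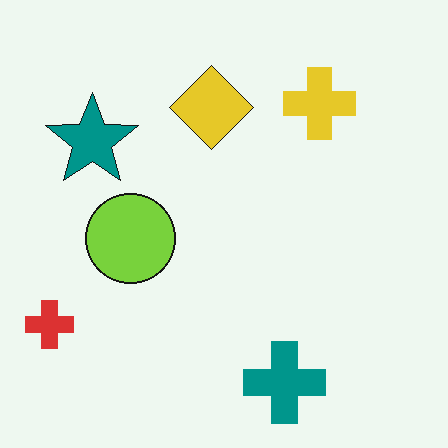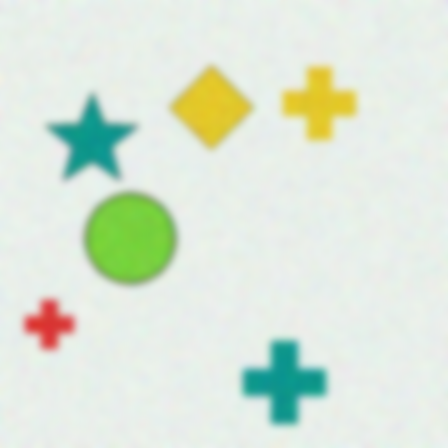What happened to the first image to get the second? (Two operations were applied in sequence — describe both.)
The second image is the first degraded with strong gaussian noise, then noticeably gaussian-blurred.

Random speckle covers the whole image, including the flat background. Shape edges and outlines are uniformly softened across the whole image.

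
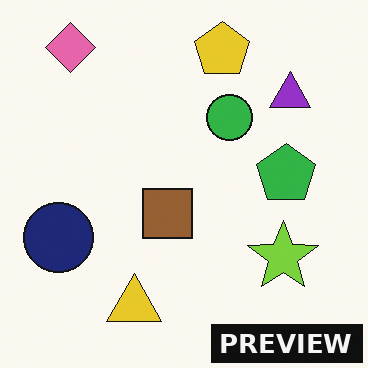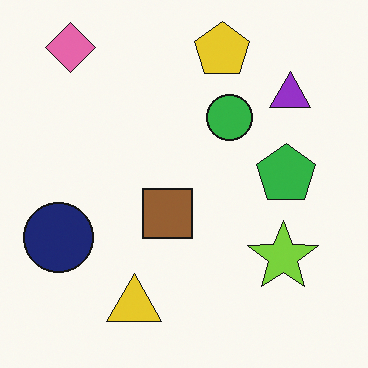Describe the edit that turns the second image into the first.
Watermarked with the text "PREVIEW" in the lower-right corner.

A dark label reading "PREVIEW" appears in the lower-right corner.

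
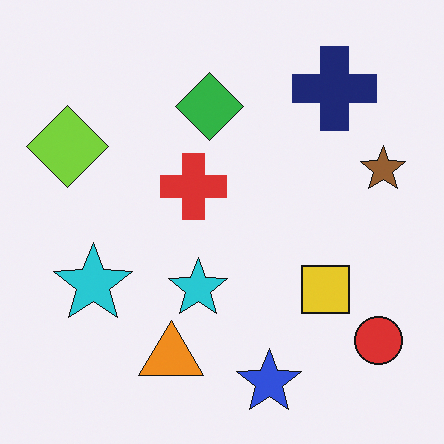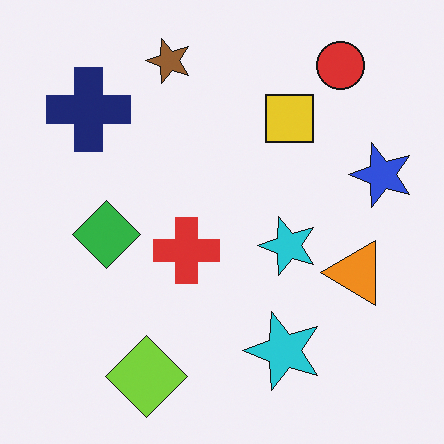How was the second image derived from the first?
Rotated 90° counter-clockwise.

The red circle sits in the bottom-right of the first image and the top-right of the second — consistent with a whole-image 90° counter-clockwise rotation.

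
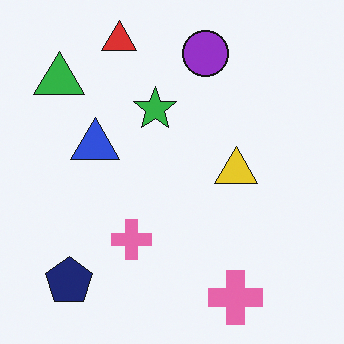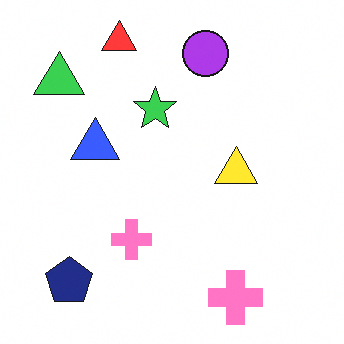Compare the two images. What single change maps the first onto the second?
The second image is the first brightened a little.

Every pixel — background and shapes alike — is uniformly brightened.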